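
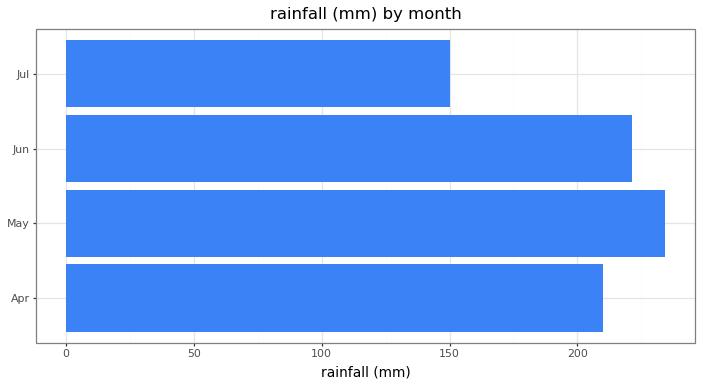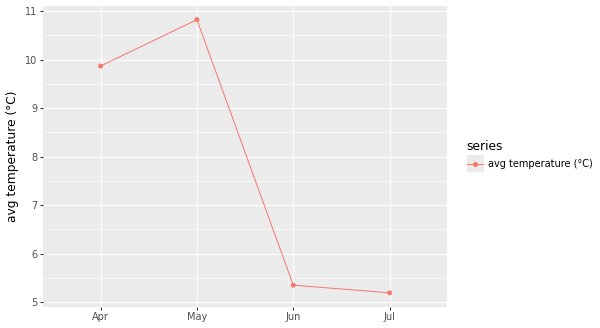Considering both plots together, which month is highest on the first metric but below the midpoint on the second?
Chart 2 median avg temperature (°C) ≈ 8; below-median months: Jun, Jul. Among those, Jun has the highest rainfall (mm) (≈ 225).

Jun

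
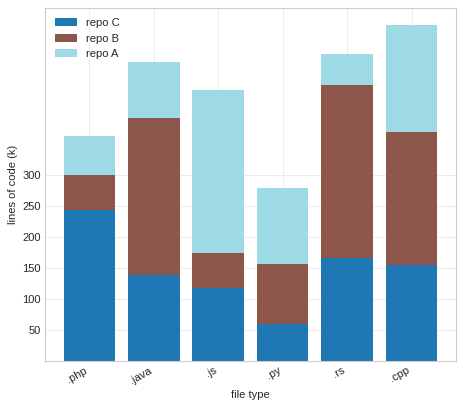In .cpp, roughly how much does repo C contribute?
repo C top ≈ 150, bottom ≈ 0; segment ≈ 150.

≈ 150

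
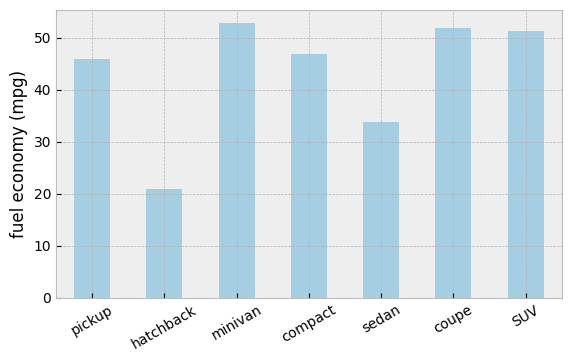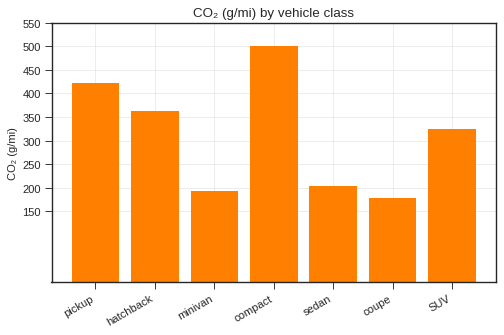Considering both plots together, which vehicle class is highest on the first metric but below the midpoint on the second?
minivan

Chart 2 median CO₂ (g/mi) ≈ 350; below-median vehicle classes: minivan, sedan, coupe. Among those, minivan has the highest fuel economy (mpg) (≈ 55).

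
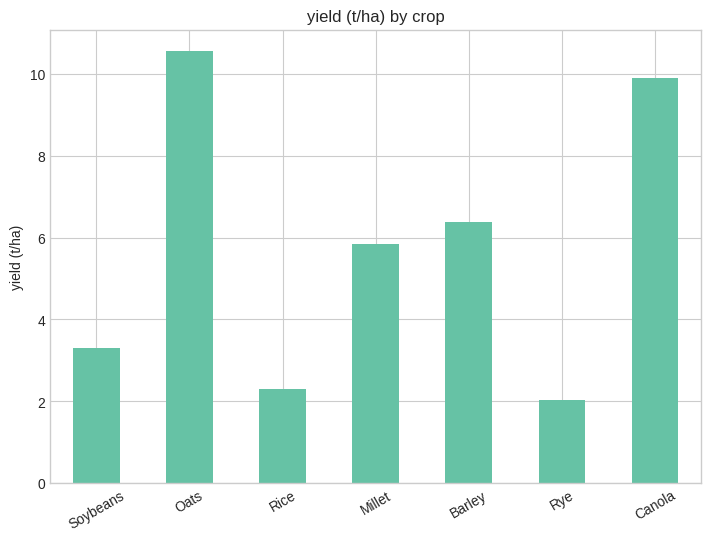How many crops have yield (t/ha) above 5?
Above 5: Oats, Millet, Barley, Canola.

4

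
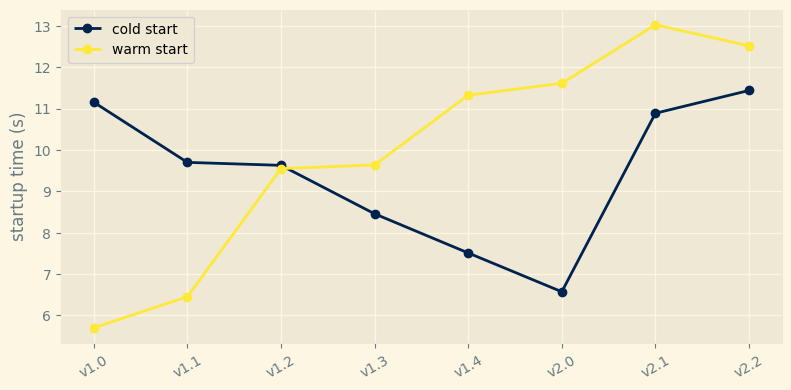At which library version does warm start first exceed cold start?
v1.2: warm start ≈ 10 vs cold start ≈ 10 (not yet); v1.3: warm start ≈ 10 vs cold start ≈ 8 (first crossover).

v1.3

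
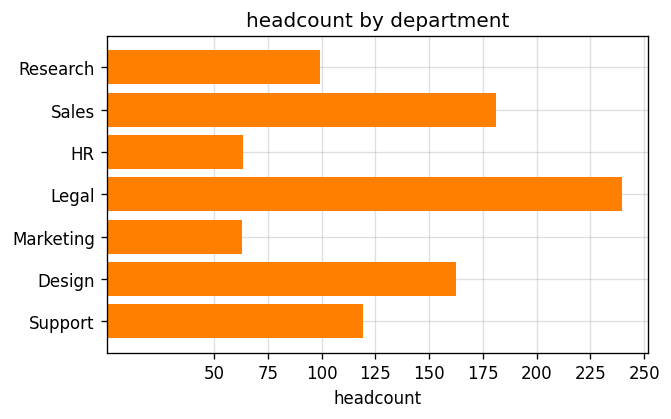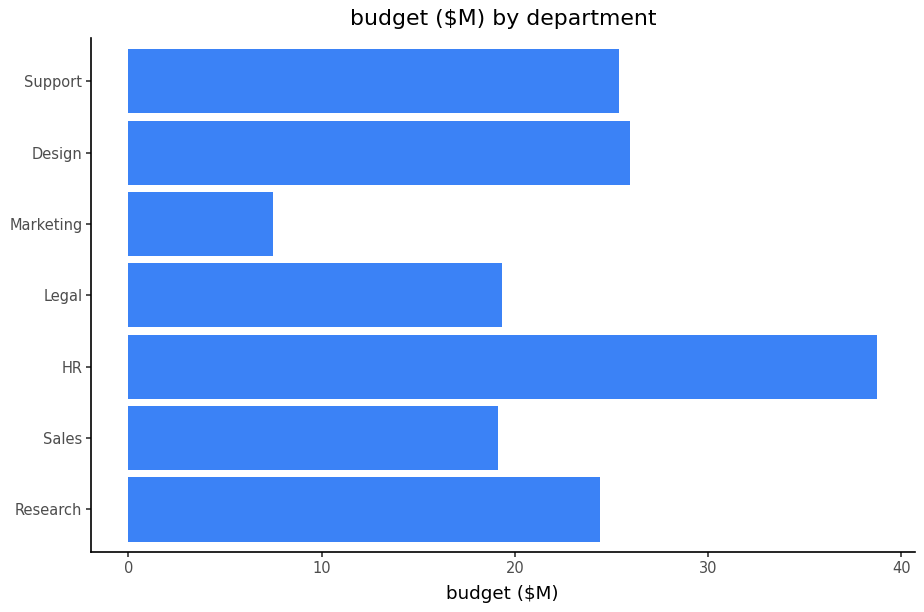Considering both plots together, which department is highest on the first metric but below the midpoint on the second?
Legal

Chart 2 median budget ($M) ≈ 25; below-median departments: Sales, Legal, Marketing. Among those, Legal has the highest headcount (≈ 250).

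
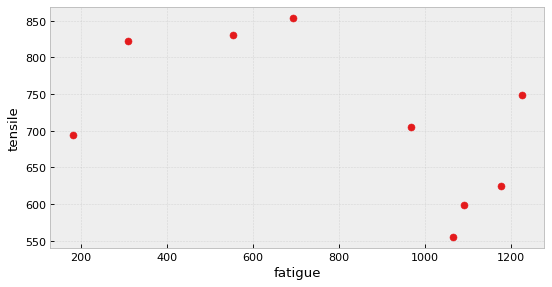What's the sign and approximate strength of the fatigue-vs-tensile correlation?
Points are negatively correlated; moderate (|r| ≈ 0.5).

negative, moderate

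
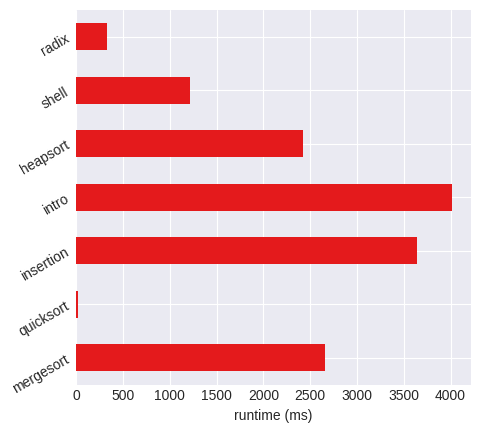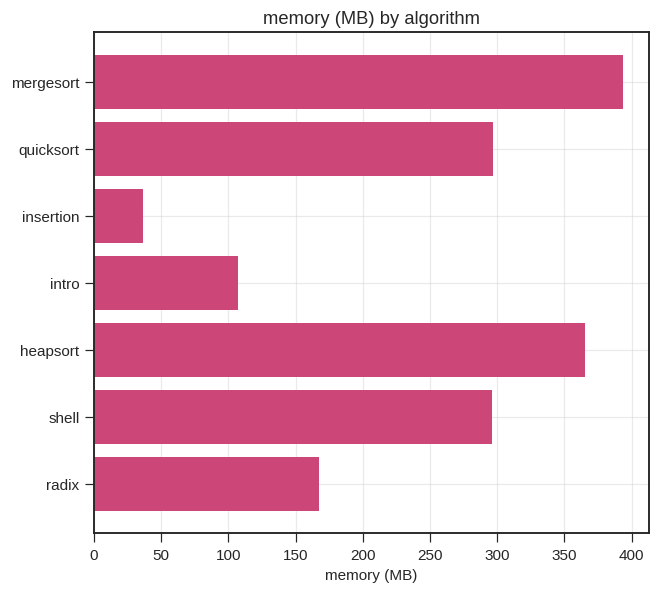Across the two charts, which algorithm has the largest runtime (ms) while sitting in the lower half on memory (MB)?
intro

Chart 2 median memory (MB) ≈ 300; below-median algorithms: insertion, intro, radix. Among those, intro has the highest runtime (ms) (≈ 4000).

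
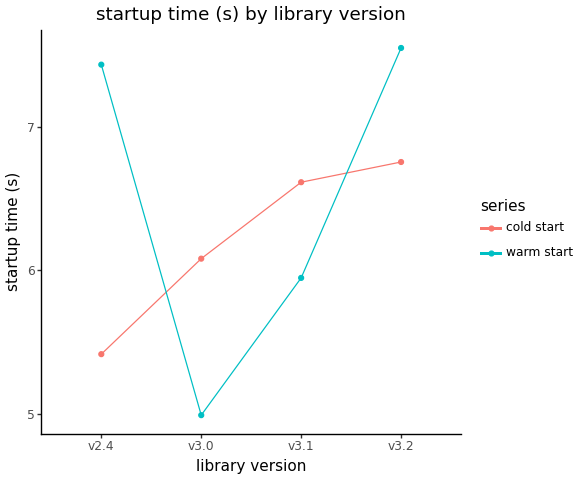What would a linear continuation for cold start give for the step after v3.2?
≈ 7.5

Last three: 6.0, 6.5, 7.0 → slope ≈ 0.5/step → next ≈ 7.5.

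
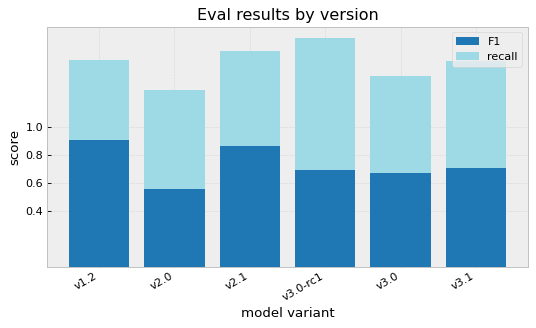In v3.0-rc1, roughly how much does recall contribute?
≈ 1.0

recall top ≈ 1.6, bottom ≈ 0.6; segment ≈ 1.0.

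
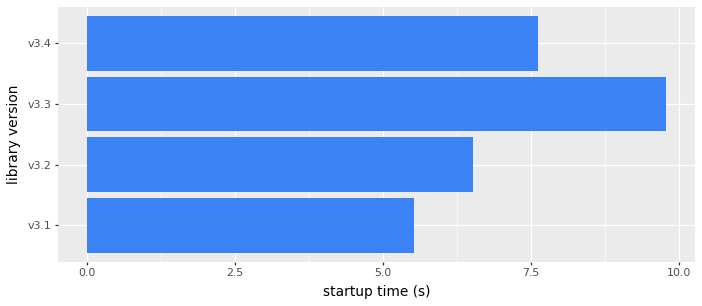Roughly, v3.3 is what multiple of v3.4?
≈ 1.25×

v3.3 ≈ 10, v3.4 ≈ 8; 10/8 ≈ 1.25.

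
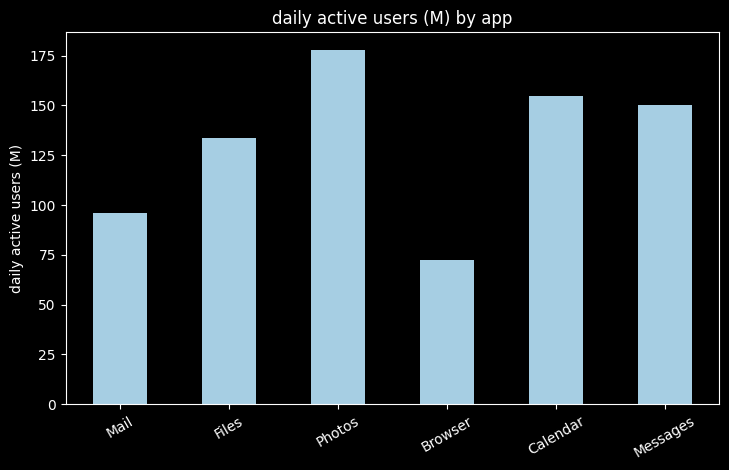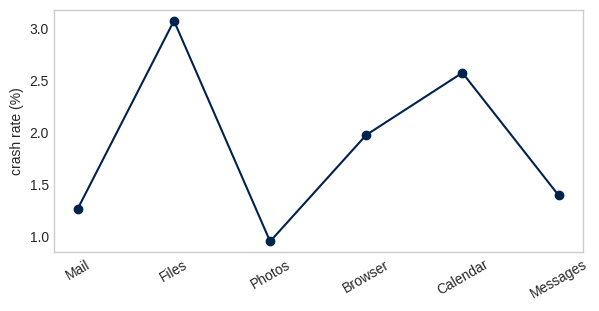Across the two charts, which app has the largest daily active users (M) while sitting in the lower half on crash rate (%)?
Chart 2 median crash rate (%) ≈ 1.5; below-median apps: Mail, Photos, Messages. Among those, Photos has the highest daily active users (M) (≈ 180).

Photos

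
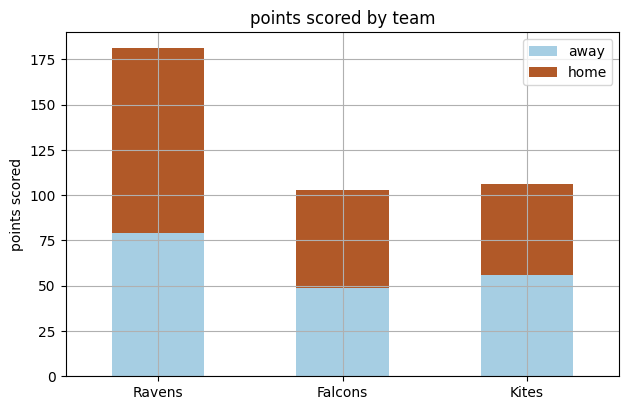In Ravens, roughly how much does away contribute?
≈ 80

away top ≈ 80, bottom ≈ 0; segment ≈ 80.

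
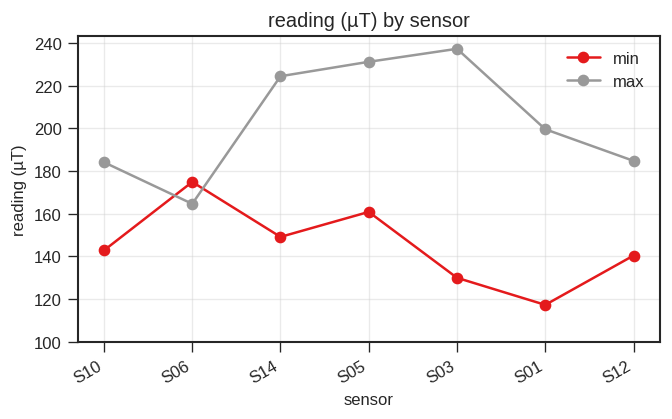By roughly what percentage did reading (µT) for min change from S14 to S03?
S14 ≈ 140, S03 ≈ 120; (120 − 140) / 140 ≈ -14.3%.

≈ -14.3%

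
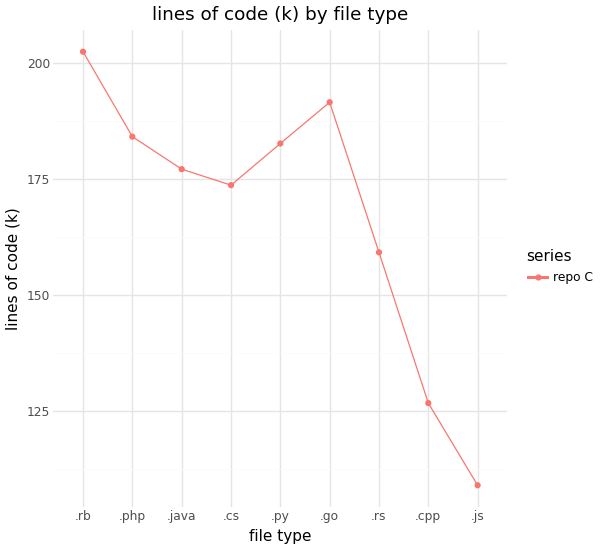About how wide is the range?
Max .rb ≈ 200, min .js ≈ 110; range ≈ 90.

≈ 90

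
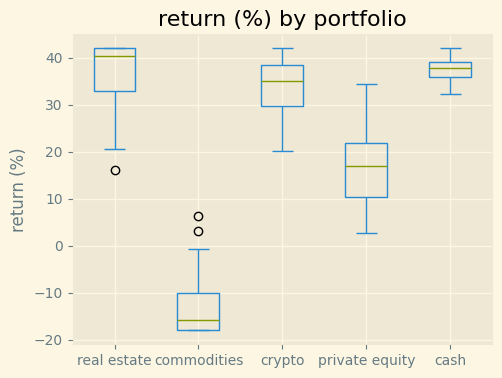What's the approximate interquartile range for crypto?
Q3 ≈ 40, Q1 ≈ 30; IQR ≈ 10.

≈ 10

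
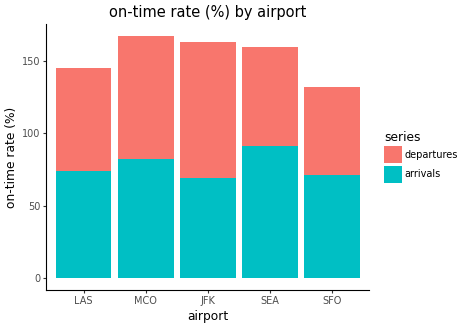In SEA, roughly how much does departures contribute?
≈ 60

departures top ≈ 160, bottom ≈ 100; segment ≈ 60.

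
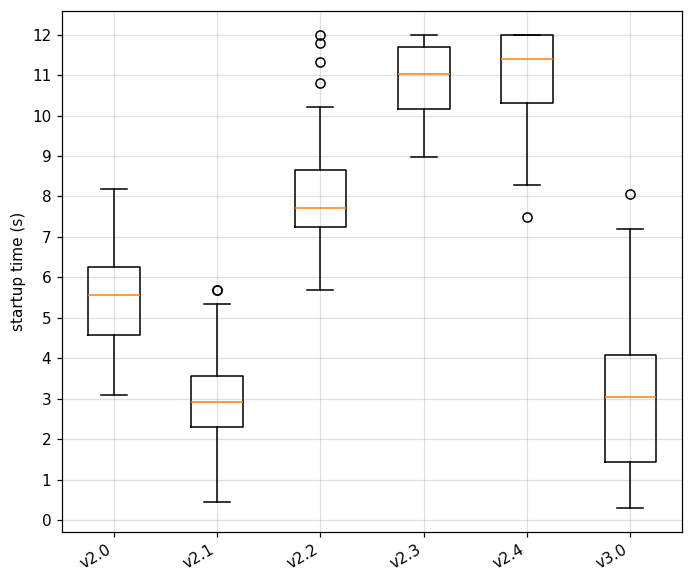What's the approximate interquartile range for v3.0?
Q3 ≈ 4, Q1 ≈ 1; IQR ≈ 3.

≈ 3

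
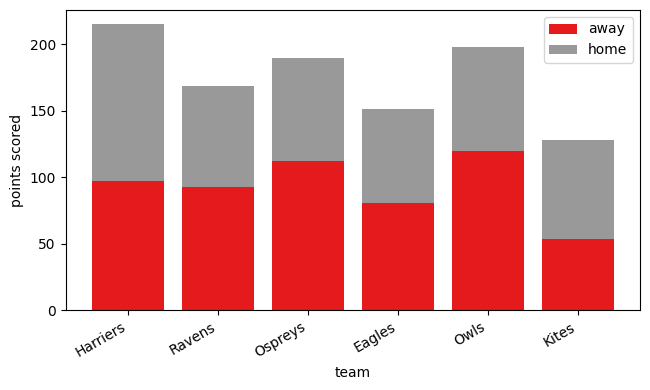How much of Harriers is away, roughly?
away top ≈ 100, bottom ≈ 0; segment ≈ 100.

≈ 100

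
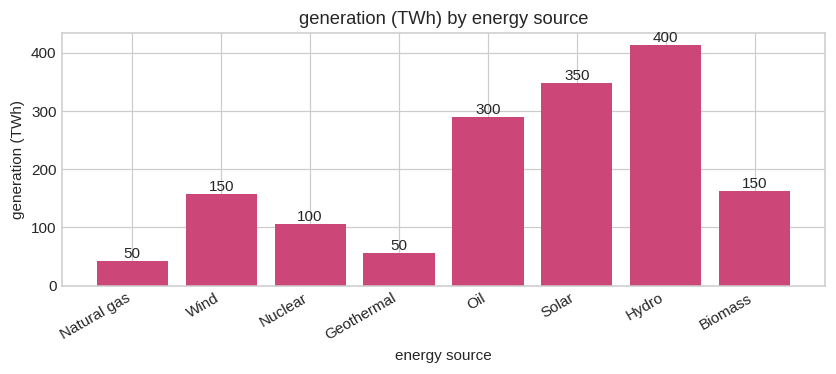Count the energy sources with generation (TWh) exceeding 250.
Above 250: Oil, Solar, Hydro.

3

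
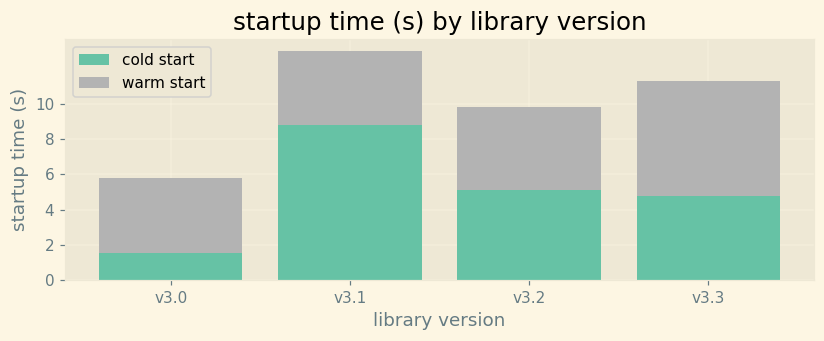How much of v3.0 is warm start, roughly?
warm start top ≈ 6, bottom ≈ 2; segment ≈ 4.

≈ 4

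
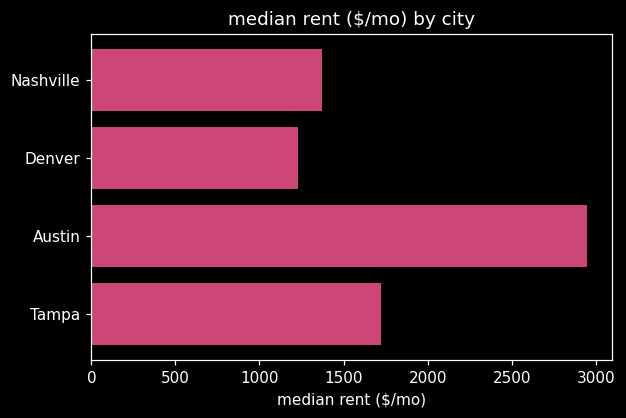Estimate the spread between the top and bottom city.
Max Austin ≈ 3000, min Denver ≈ 1000; range ≈ 2000.

≈ 2000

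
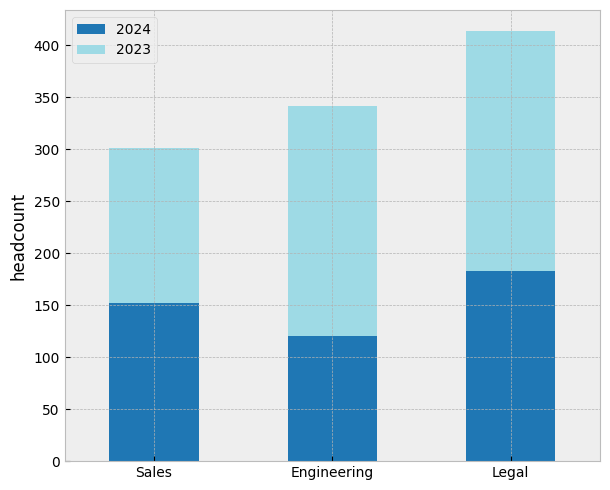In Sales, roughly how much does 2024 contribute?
≈ 150

2024 top ≈ 150, bottom ≈ 0; segment ≈ 150.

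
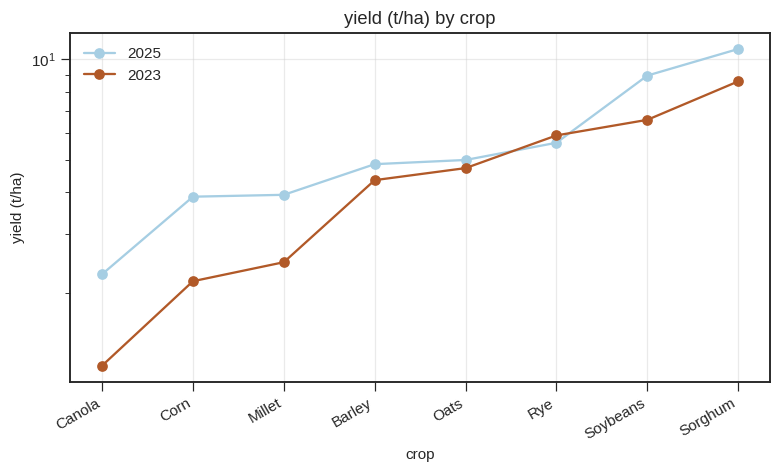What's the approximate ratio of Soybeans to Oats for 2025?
≈ 1.8×

Soybeans ≈ 9, Oats ≈ 5; 9/5 ≈ 1.8.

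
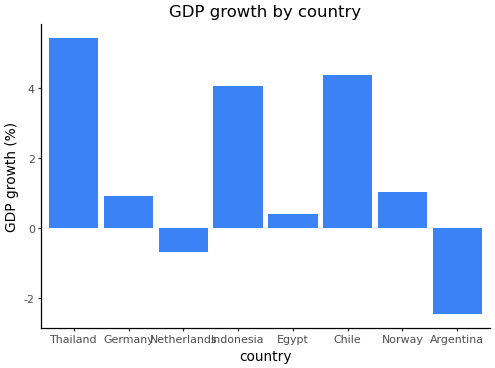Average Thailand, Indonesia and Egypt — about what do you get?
(5 + 4 + 0) / 3 ≈ 3.

≈ 3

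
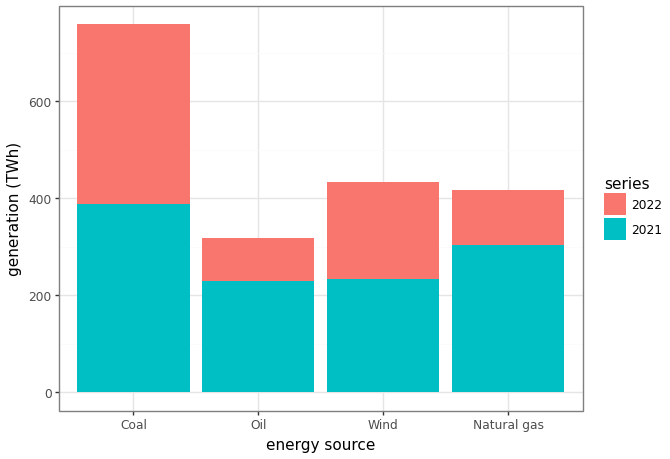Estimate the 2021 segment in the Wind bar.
2021 top ≈ 200, bottom ≈ 0; segment ≈ 200.

≈ 200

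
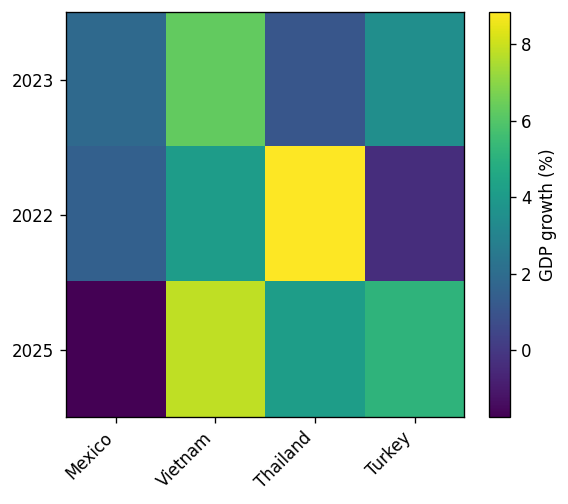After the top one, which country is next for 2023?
Top 3 for 2023: Vietnam ≈ 6, Turkey ≈ 4, Mexico ≈ 2.

Turkey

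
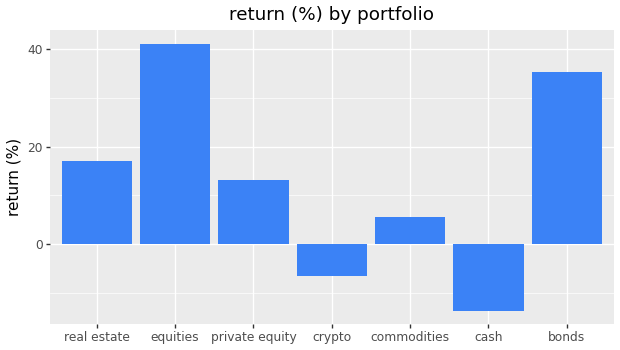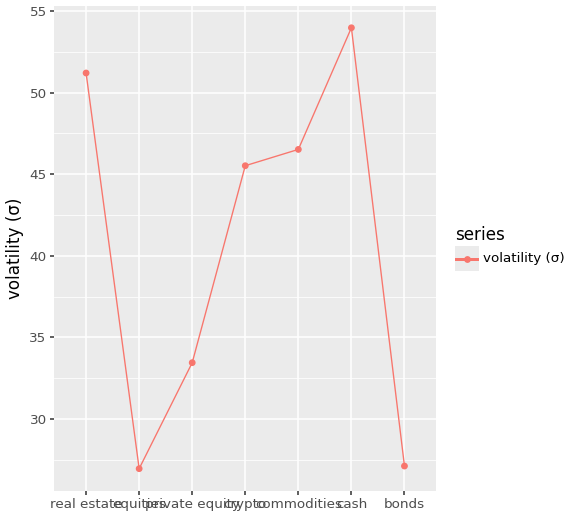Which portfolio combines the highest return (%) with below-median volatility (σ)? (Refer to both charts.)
equities

Chart 2 median volatility (σ) ≈ 45; below-median portfolios: equities, private equity, bonds. Among those, equities has the highest return (%) (≈ 40).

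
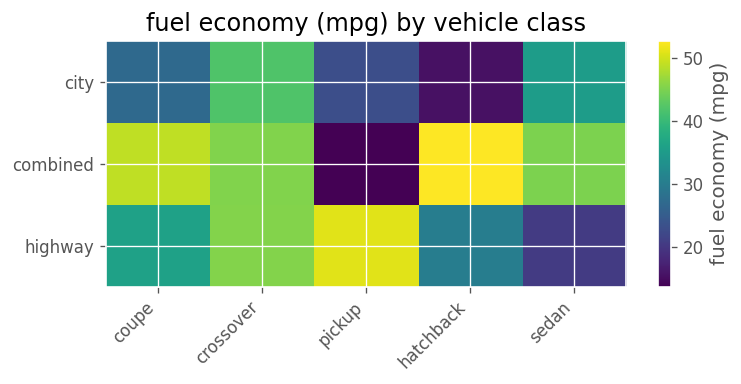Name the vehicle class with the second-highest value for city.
sedan

Top 3 for city: crossover ≈ 40, sedan ≈ 35, coupe ≈ 25.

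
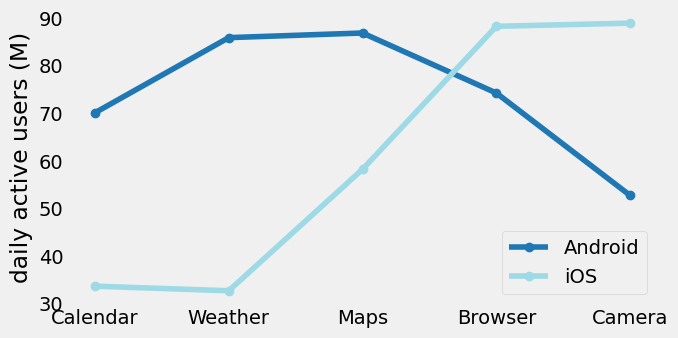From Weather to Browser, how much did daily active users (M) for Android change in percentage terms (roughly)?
Weather ≈ 85, Browser ≈ 75; (75 − 85) / 85 ≈ -11.8%.

≈ -11.8%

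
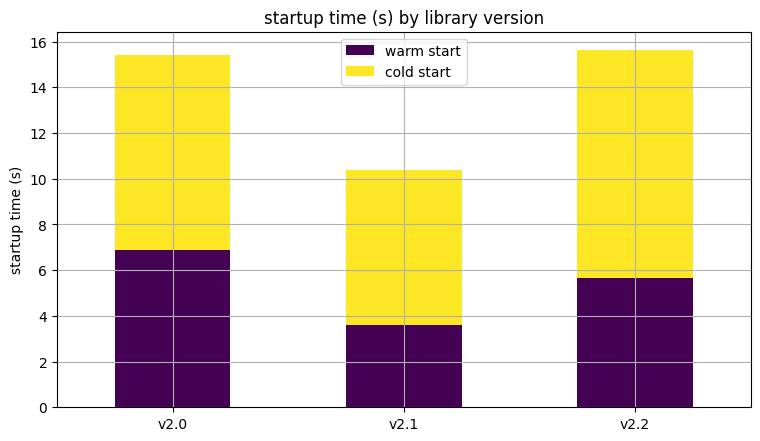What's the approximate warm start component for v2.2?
warm start top ≈ 6, bottom ≈ 0; segment ≈ 6.

≈ 6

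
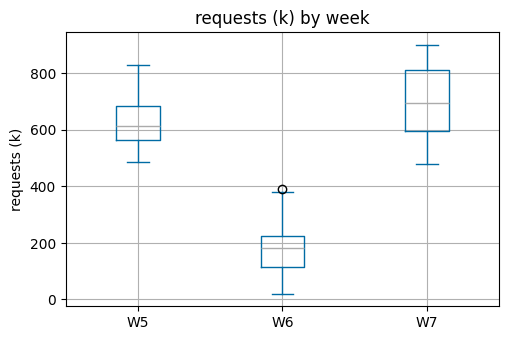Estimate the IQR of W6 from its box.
Q3 ≈ 200, Q1 ≈ 100; IQR ≈ 100.

≈ 100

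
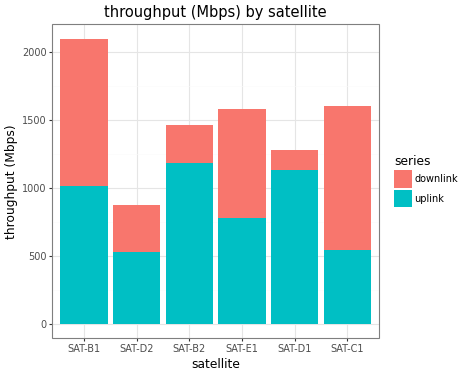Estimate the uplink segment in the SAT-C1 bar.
≈ 600

uplink top ≈ 600, bottom ≈ 0; segment ≈ 600.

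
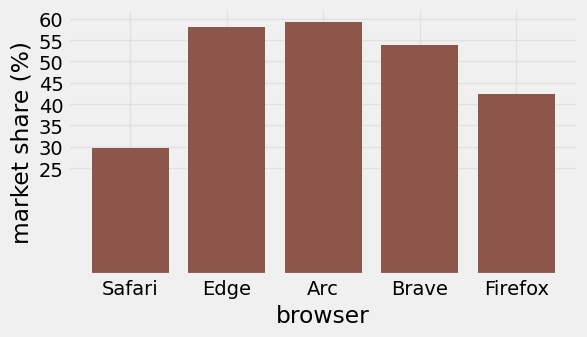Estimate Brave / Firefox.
Brave ≈ 55, Firefox ≈ 40; 55/40 ≈ 1.38.

≈ 1.38×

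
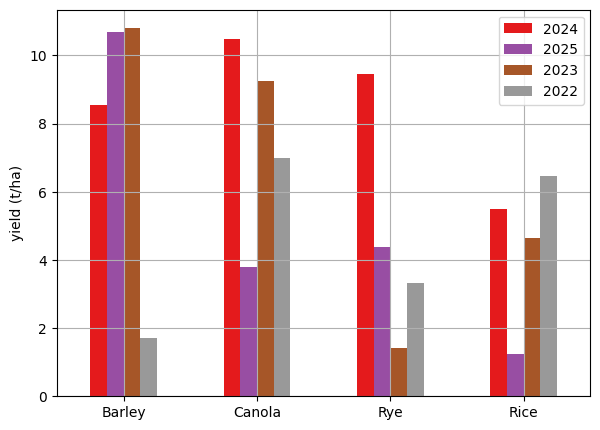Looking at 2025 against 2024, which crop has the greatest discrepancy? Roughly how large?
Canola: 2025 ≈ 4, 2024 ≈ 10 → gap ≈ 6. Next-largest (Rye) is only ≈ 5.

Canola, ≈ 6 t/ha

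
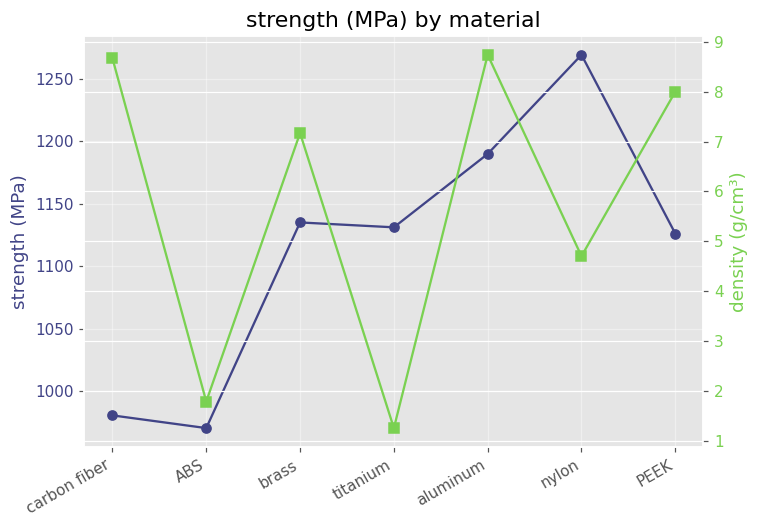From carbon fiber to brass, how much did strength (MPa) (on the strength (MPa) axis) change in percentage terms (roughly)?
carbon fiber ≈ 975, brass ≈ 1125; (1125 − 975) / 975 ≈ +15.4%.

≈ +15.4%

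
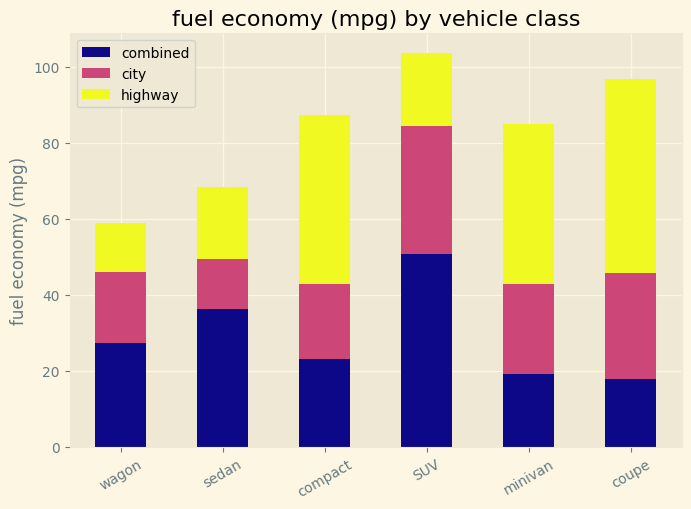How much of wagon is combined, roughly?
combined top ≈ 30, bottom ≈ 0; segment ≈ 30.

≈ 30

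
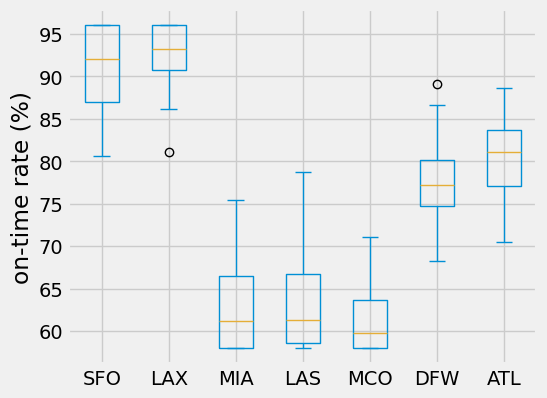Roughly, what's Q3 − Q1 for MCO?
≈ 5

Q3 ≈ 65, Q1 ≈ 60; IQR ≈ 5.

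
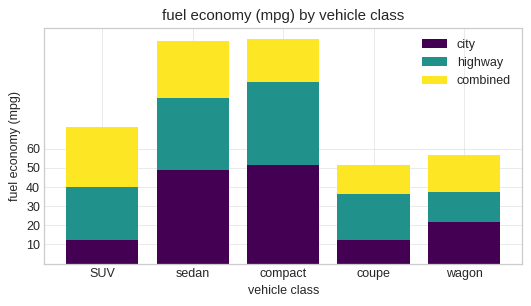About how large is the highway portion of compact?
≈ 40

highway top ≈ 90, bottom ≈ 50; segment ≈ 40.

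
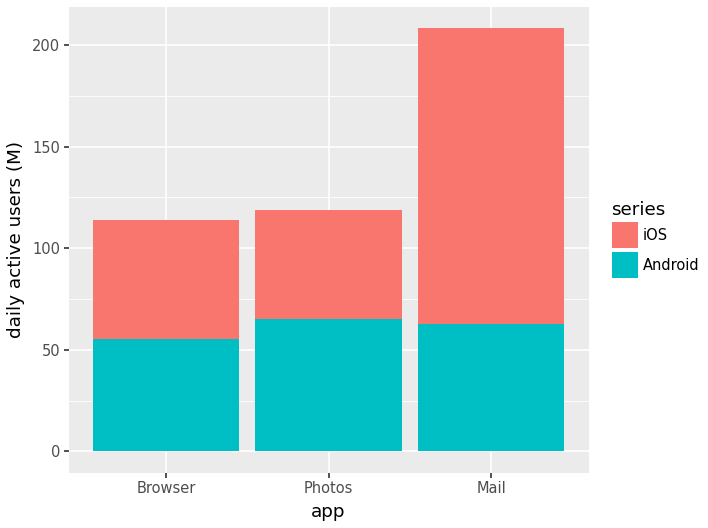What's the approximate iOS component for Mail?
iOS top ≈ 200, bottom ≈ 60; segment ≈ 140.

≈ 140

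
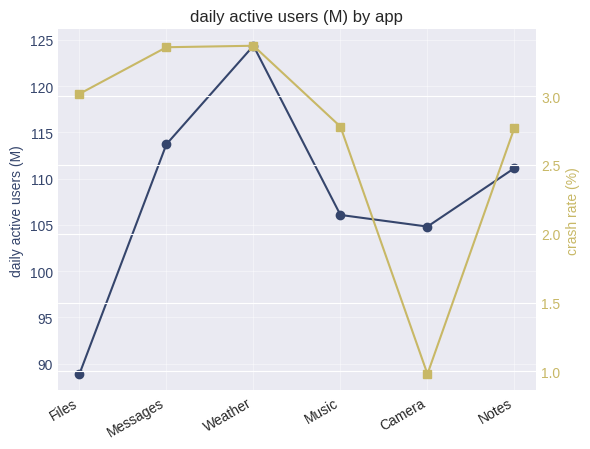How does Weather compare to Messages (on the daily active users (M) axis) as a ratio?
≈ 1.09×

Weather ≈ 125, Messages ≈ 115; 125/115 ≈ 1.09.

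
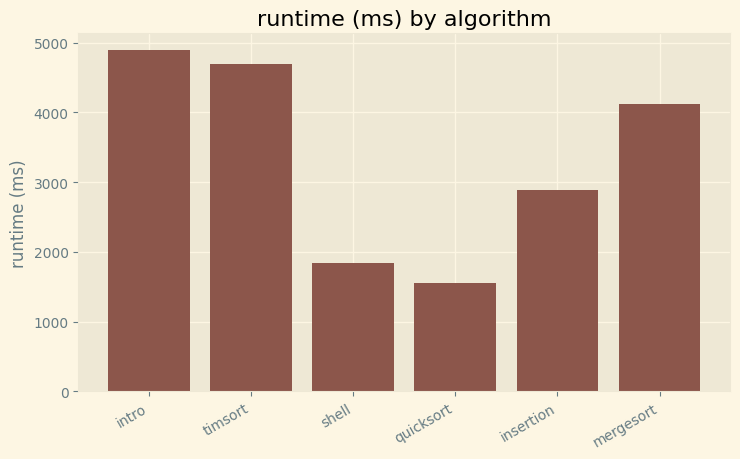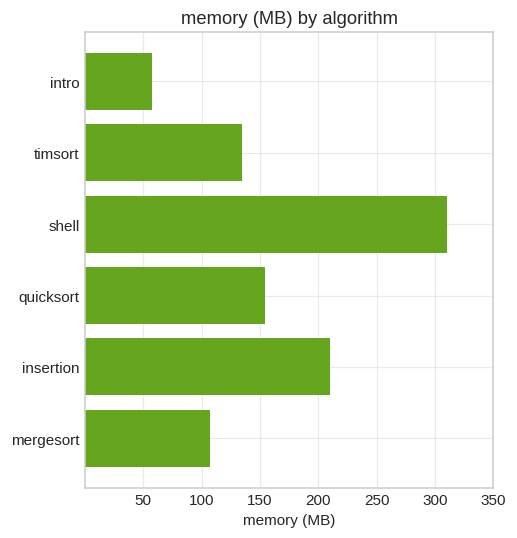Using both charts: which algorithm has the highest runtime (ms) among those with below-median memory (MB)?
Chart 2 median memory (MB) ≈ 150; below-median algorithms: intro, timsort, mergesort. Among those, intro has the highest runtime (ms) (≈ 5000).

intro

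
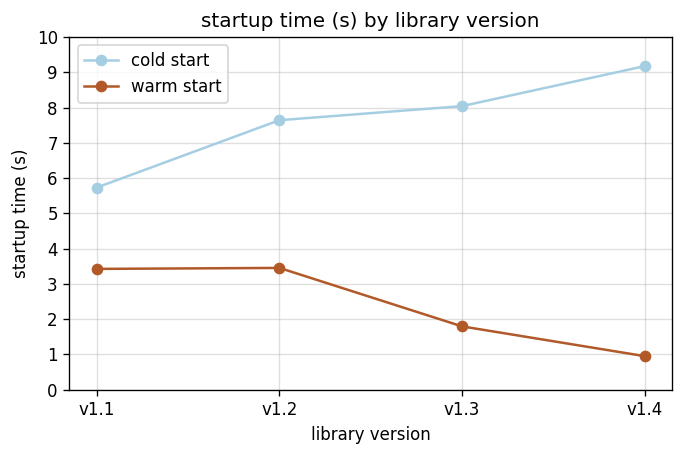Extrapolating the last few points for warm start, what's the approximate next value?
≈ 0

Last three: 3, 2, 1 → slope ≈ -1/step → next ≈ 0.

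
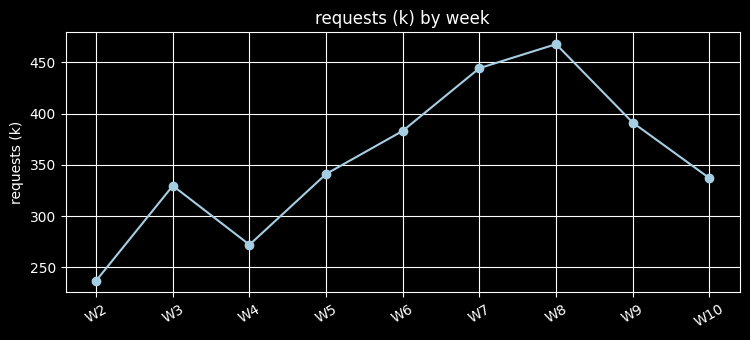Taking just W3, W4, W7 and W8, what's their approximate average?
(320 + 280 + 440 + 460) / 4 ≈ 375.

≈ 375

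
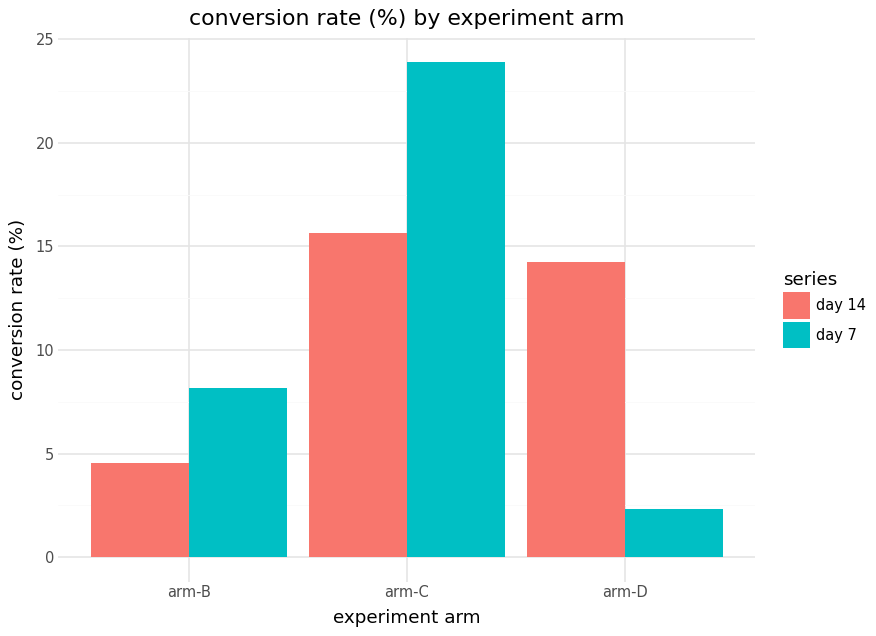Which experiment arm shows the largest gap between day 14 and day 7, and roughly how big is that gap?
arm-D: day 14 ≈ 14, day 7 ≈ 2 → gap ≈ 12. Next-largest (arm-C) is only ≈ 8.

arm-D, ≈ 12 %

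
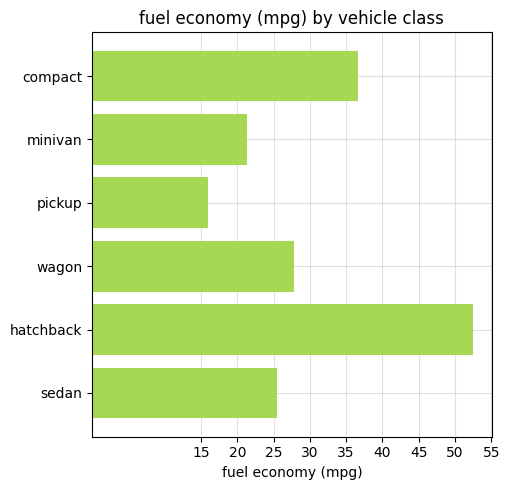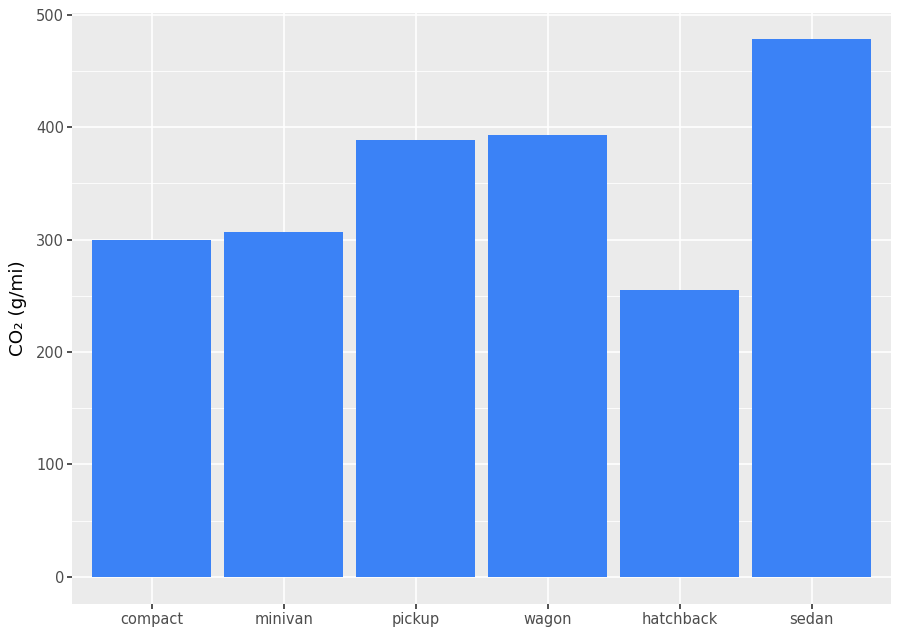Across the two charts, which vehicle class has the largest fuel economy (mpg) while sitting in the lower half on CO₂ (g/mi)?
Chart 2 median CO₂ (g/mi) ≈ 350; below-median vehicle classes: compact, minivan, hatchback. Among those, hatchback has the highest fuel economy (mpg) (≈ 50).

hatchback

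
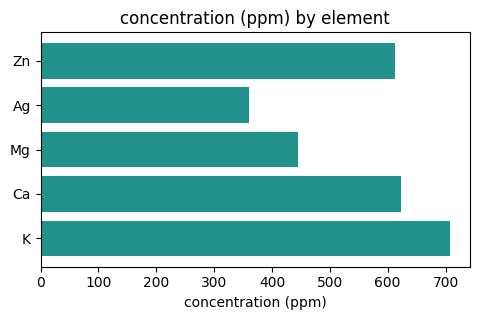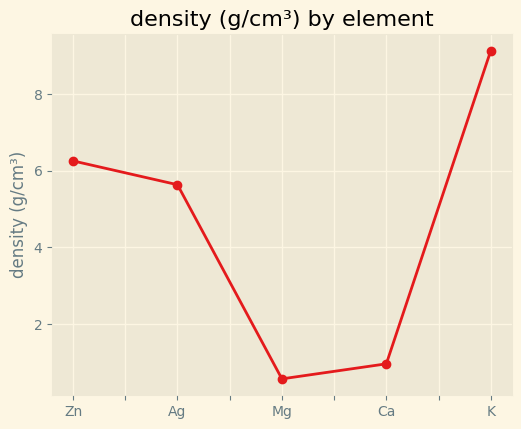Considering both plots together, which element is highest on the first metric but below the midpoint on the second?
Ca

Chart 2 median density (g/cm³) ≈ 6; below-median elements: Mg, Ca. Among those, Ca has the highest concentration (ppm) (≈ 600).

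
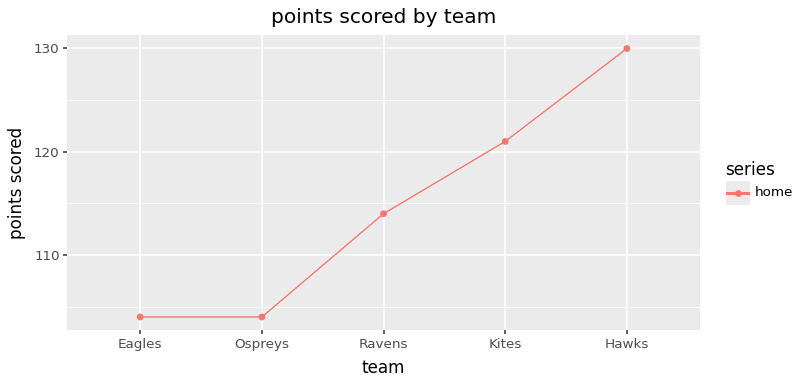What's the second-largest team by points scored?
Top 3: Hawks ≈ 130, Kites ≈ 120, Ravens ≈ 115.

Kites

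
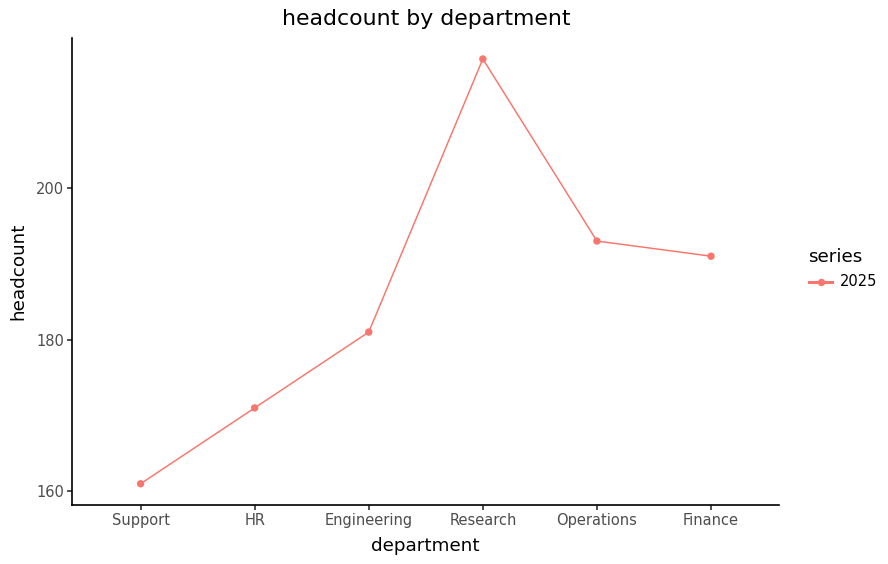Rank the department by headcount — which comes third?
Top 4: Research ≈ 215, Operations ≈ 195, Finance ≈ 190, Engineering ≈ 180.

Finance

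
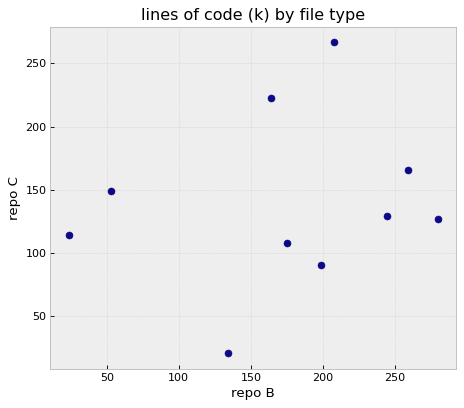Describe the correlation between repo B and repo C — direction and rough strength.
Points are roughly uncorrelated; weak (|r| ≈ 0.2).

no clear correlation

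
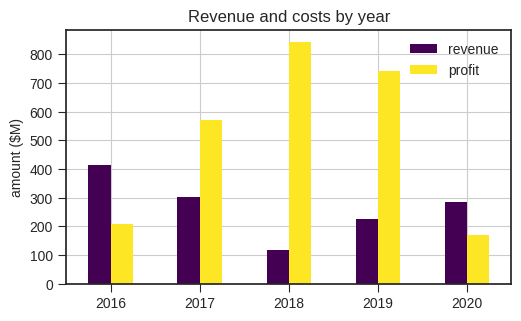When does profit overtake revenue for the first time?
2017

2016: profit ≈ 200 vs revenue ≈ 400 (not yet); 2017: profit ≈ 600 vs revenue ≈ 300 (first crossover).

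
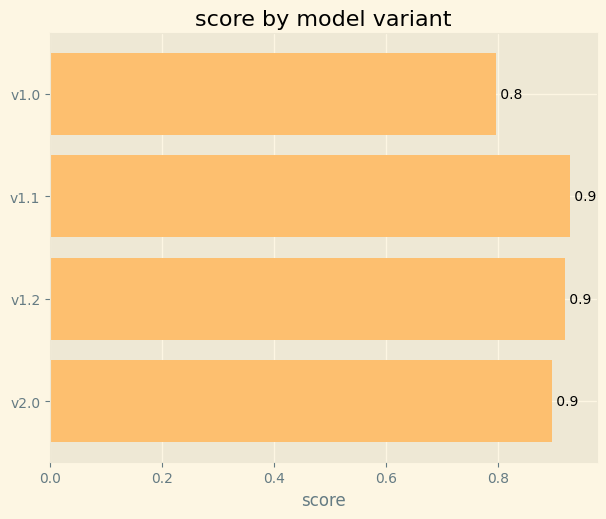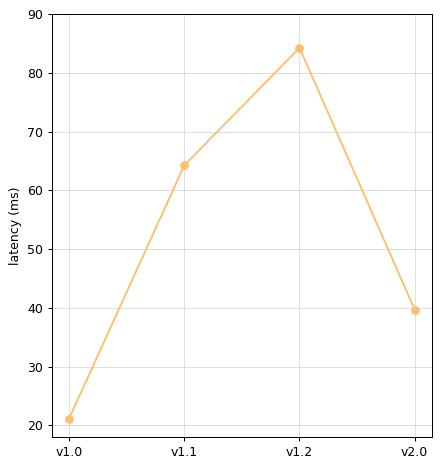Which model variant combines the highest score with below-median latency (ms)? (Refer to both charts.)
v2.0

Chart 2 median latency (ms) ≈ 50; below-median model variants: v1.0, v2.0. Among those, v2.0 has the highest score (≈ 0.9).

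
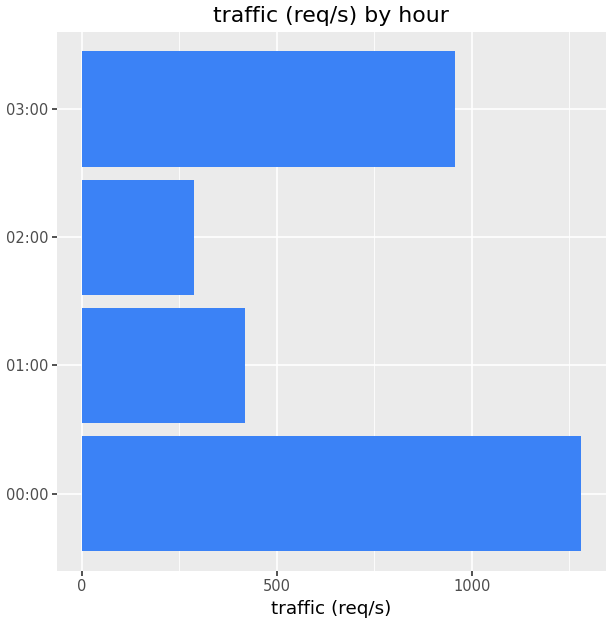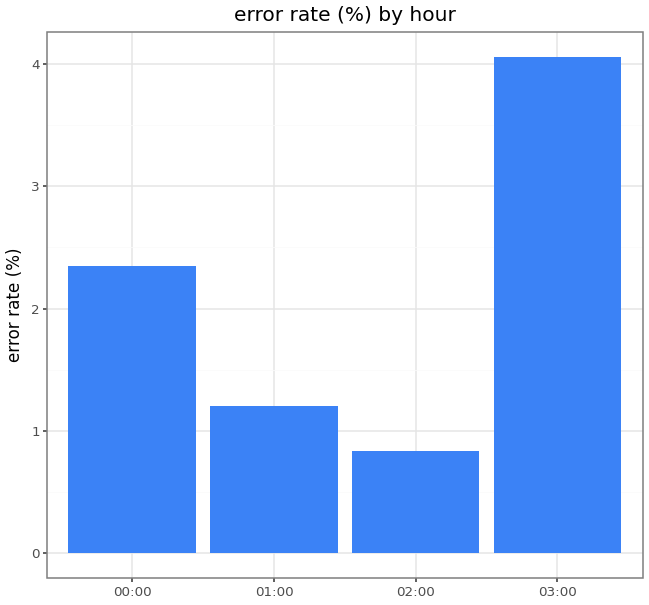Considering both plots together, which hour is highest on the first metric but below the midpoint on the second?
Chart 2 median error rate (%) ≈ 2; below-median hours: 01:00, 02:00. Among those, 01:00 has the highest traffic (req/s) (≈ 400).

01:00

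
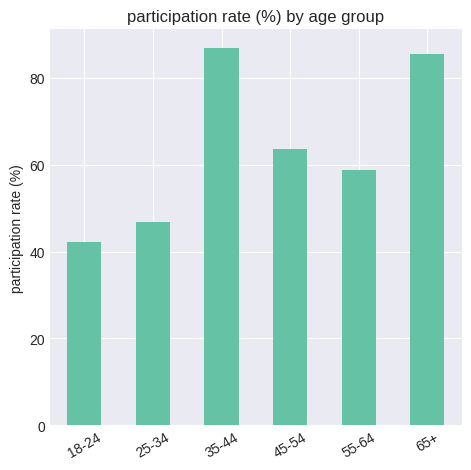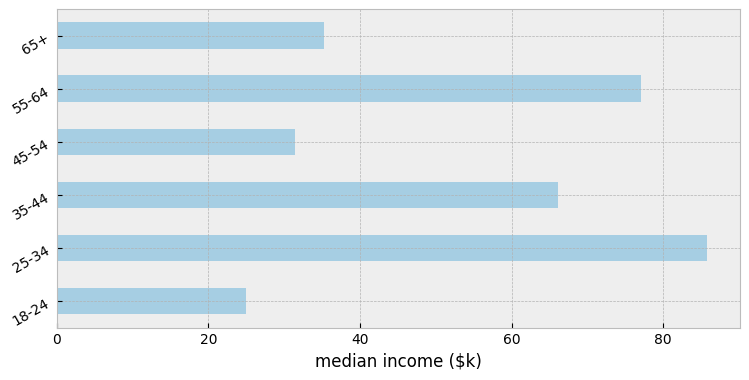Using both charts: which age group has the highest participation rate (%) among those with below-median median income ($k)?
65+

Chart 2 median median income ($k) ≈ 50; below-median age groups: 18-24, 45-54, 65+. Among those, 65+ has the highest participation rate (%) (≈ 90).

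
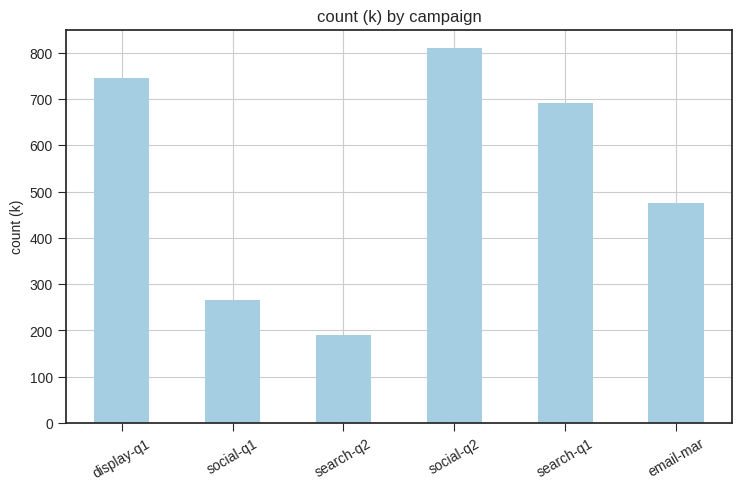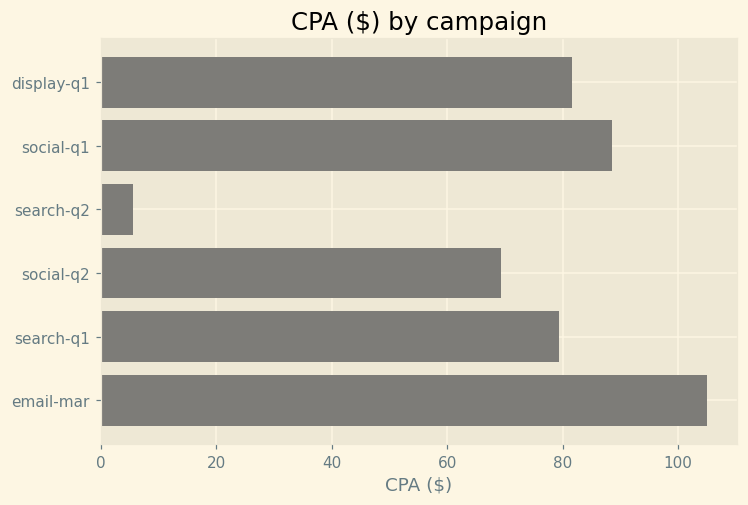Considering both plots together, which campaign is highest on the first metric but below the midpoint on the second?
social-q2

Chart 2 median CPA ($) ≈ 80; below-median campaigns: search-q2, social-q2, search-q1. Among those, social-q2 has the highest count (k) (≈ 800).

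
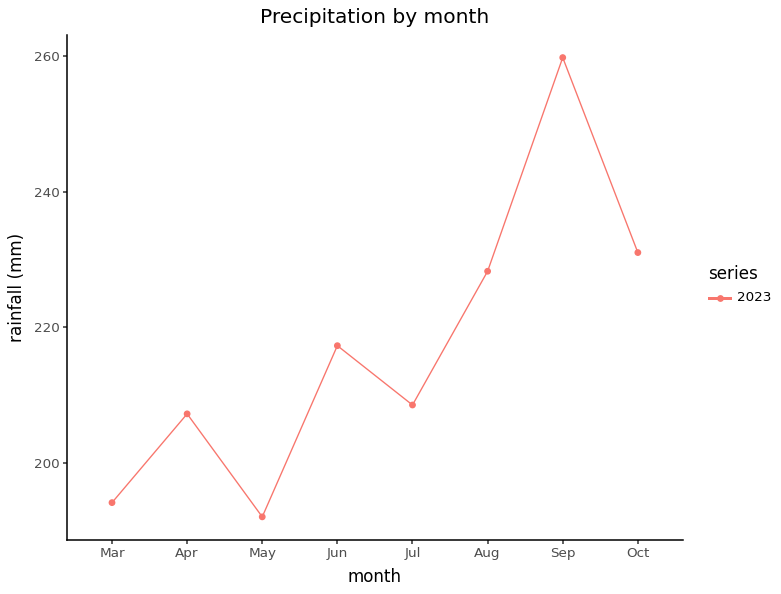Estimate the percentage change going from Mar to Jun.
≈ +15.8%

Mar ≈ 190, Jun ≈ 220; (220 − 190) / 190 ≈ +15.8%.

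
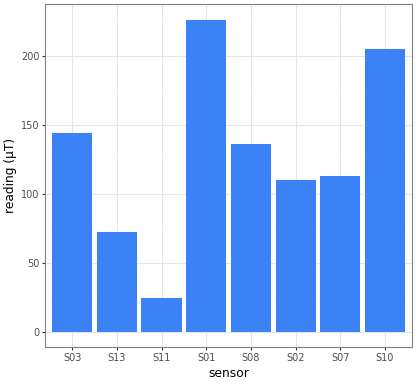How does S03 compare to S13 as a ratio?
S03 ≈ 140, S13 ≈ 80; 140/80 ≈ 1.75.

≈ 1.75×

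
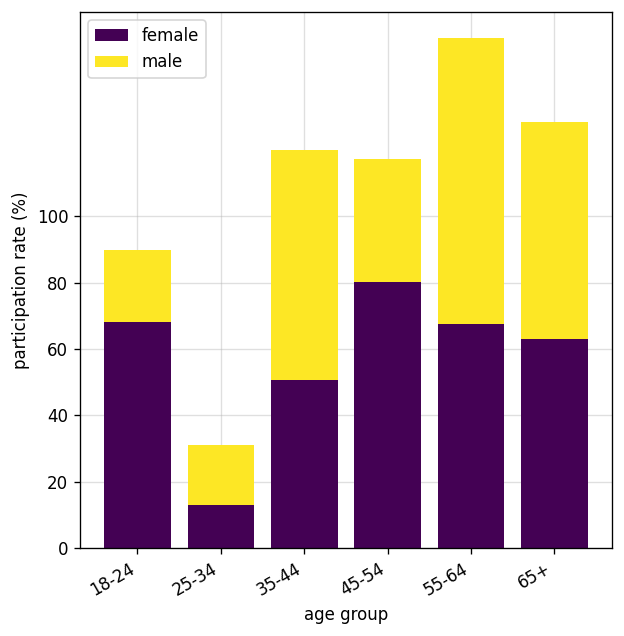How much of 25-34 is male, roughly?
≈ 20

male top ≈ 40, bottom ≈ 20; segment ≈ 20.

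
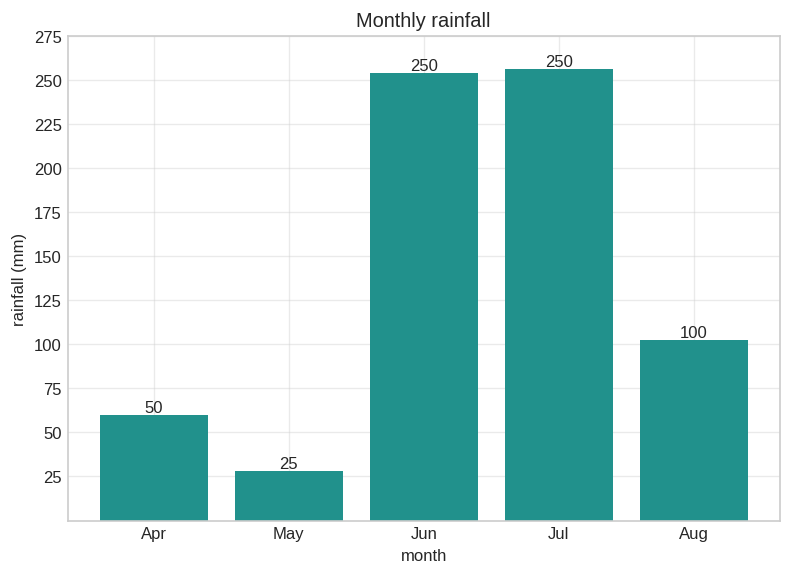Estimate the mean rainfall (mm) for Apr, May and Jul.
(50 + 25 + 250) / 3 ≈ 108.

≈ 108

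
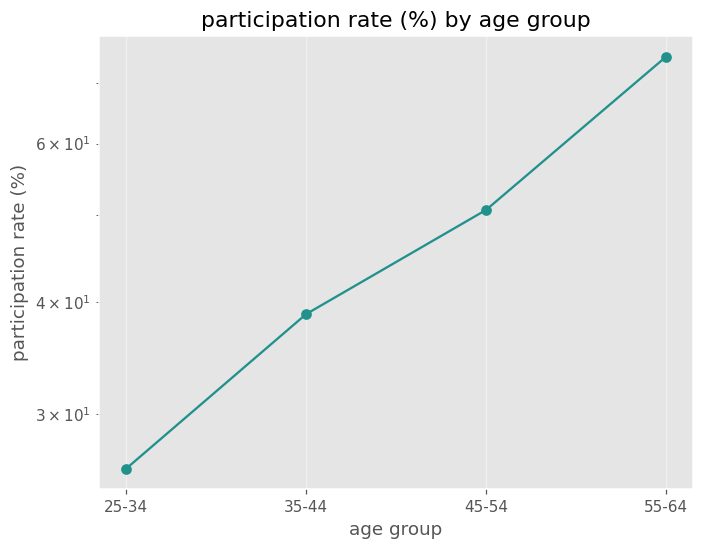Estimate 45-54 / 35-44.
45-54 ≈ 50, 35-44 ≈ 40; 50/40 ≈ 1.25.

≈ 1.25×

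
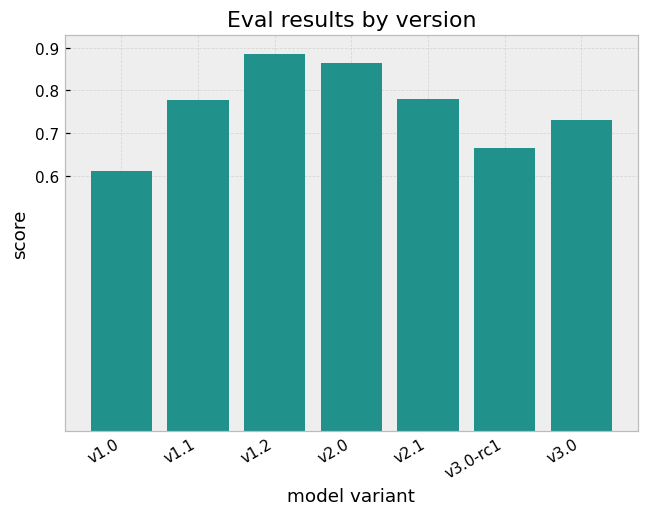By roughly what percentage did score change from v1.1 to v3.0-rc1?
v1.1 ≈ 0.8, v3.0-rc1 ≈ 0.7; (0.7 − 0.8) / 0.8 ≈ -12.5%.

≈ -12.5%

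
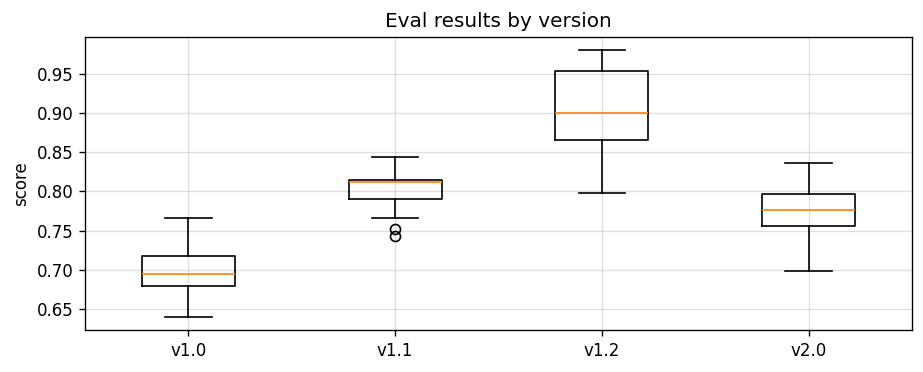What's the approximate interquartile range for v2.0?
Q3 ≈ 0.80, Q1 ≈ 0.76; IQR ≈ 0.04.

≈ 0.04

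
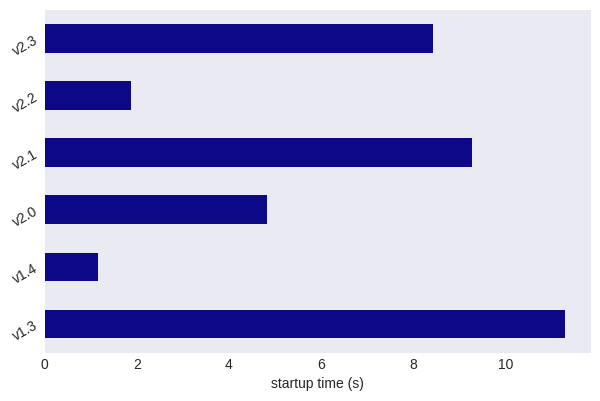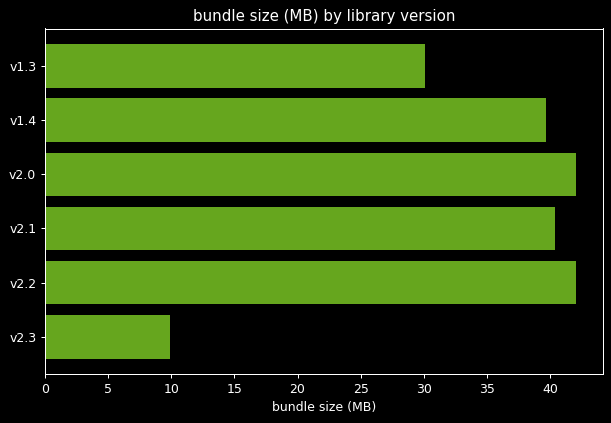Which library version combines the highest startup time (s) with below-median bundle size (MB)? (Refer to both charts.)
Chart 2 median bundle size (MB) ≈ 40; below-median library versions: v1.3, v1.4, v2.3. Among those, v1.3 has the highest startup time (s) (≈ 12).

v1.3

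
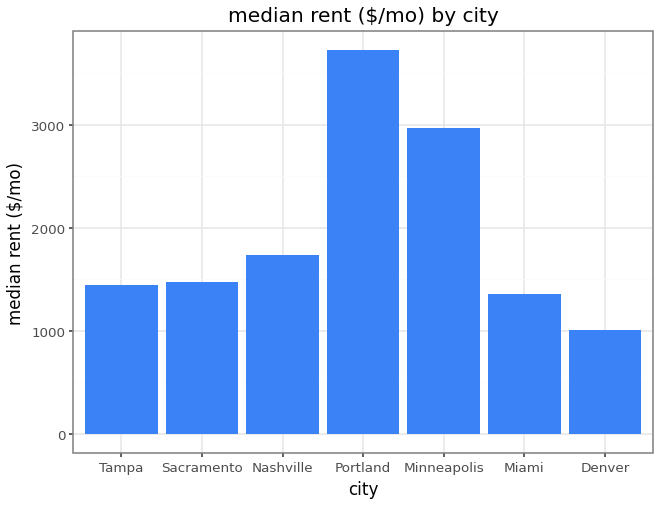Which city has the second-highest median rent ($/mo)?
Top 3: Portland ≈ 3500, Minneapolis ≈ 3000, Nashville ≈ 1500.

Minneapolis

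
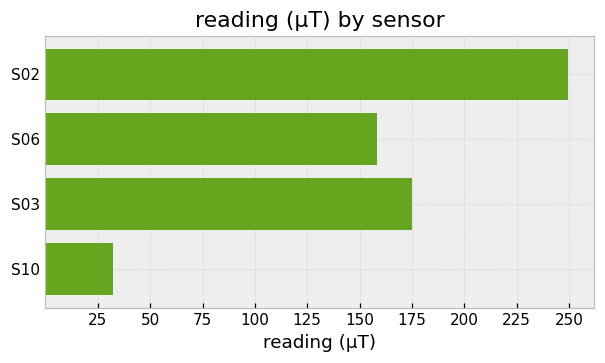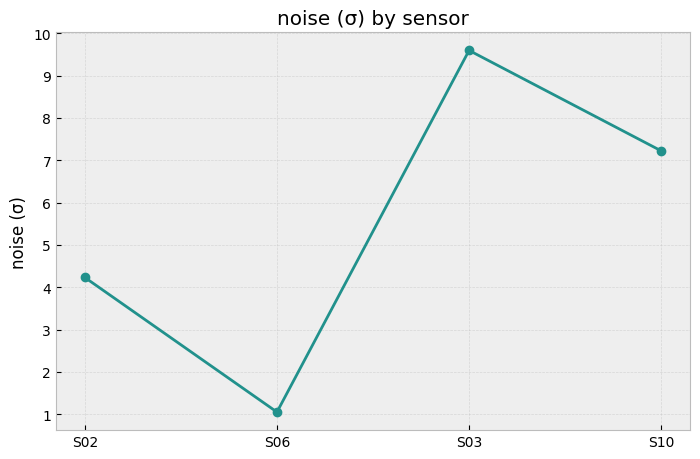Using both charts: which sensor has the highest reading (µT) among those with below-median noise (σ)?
Chart 2 median noise (σ) ≈ 6; below-median sensors: S02, S06. Among those, S02 has the highest reading (µT) (≈ 250).

S02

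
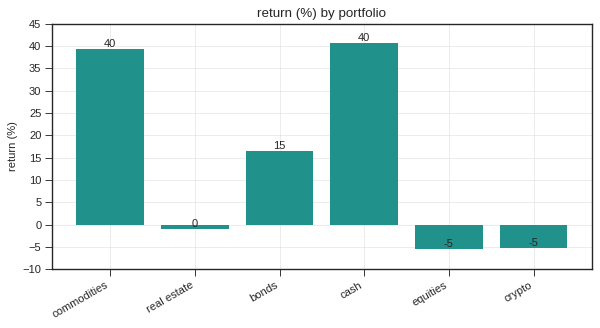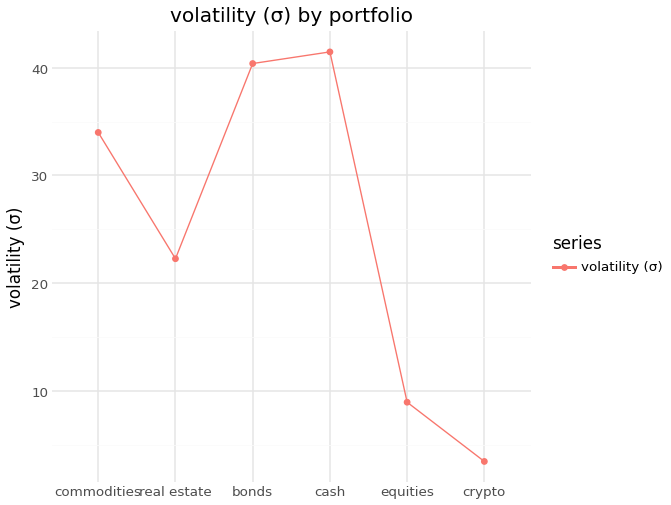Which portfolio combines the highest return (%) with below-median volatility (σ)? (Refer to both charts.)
Chart 2 median volatility (σ) ≈ 30; below-median portfolios: real estate, equities, crypto. Among those, real estate has the highest return (%) (≈ 0).

real estate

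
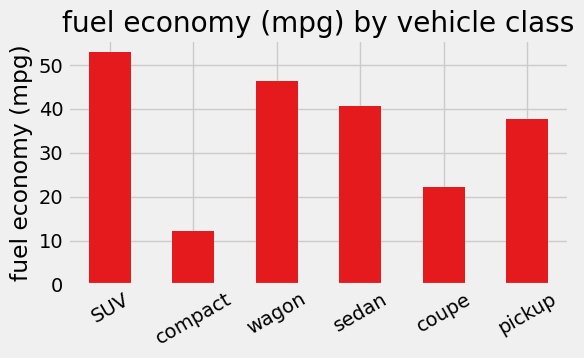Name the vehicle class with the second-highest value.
wagon

Top 3: SUV ≈ 55, wagon ≈ 45, sedan ≈ 40.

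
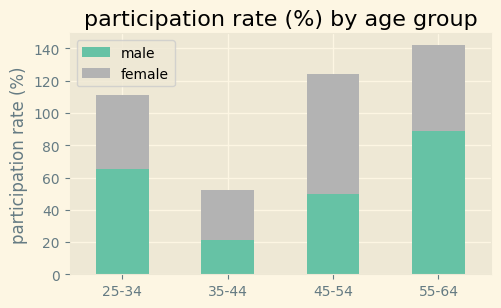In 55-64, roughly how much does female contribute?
female top ≈ 140, bottom ≈ 80; segment ≈ 60.

≈ 60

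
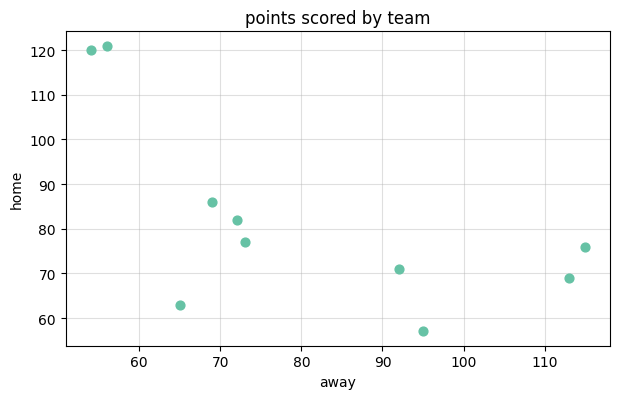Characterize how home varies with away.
Points are negatively correlated; moderate (|r| ≈ 0.6).

negative, moderate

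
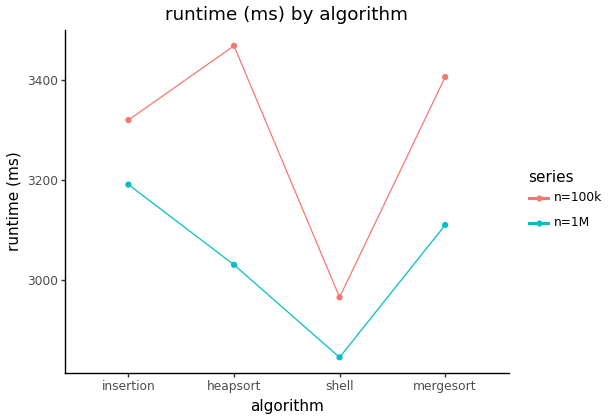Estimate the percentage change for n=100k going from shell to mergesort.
≈ +13.3%

shell ≈ 3000, mergesort ≈ 3400; (3400 − 3000) / 3000 ≈ +13.3%.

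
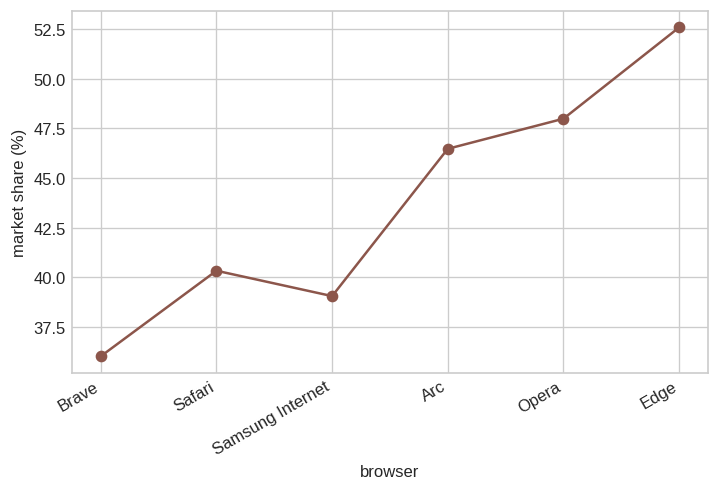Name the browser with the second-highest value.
Opera

Top 3: Edge ≈ 52, Opera ≈ 48, Arc ≈ 46.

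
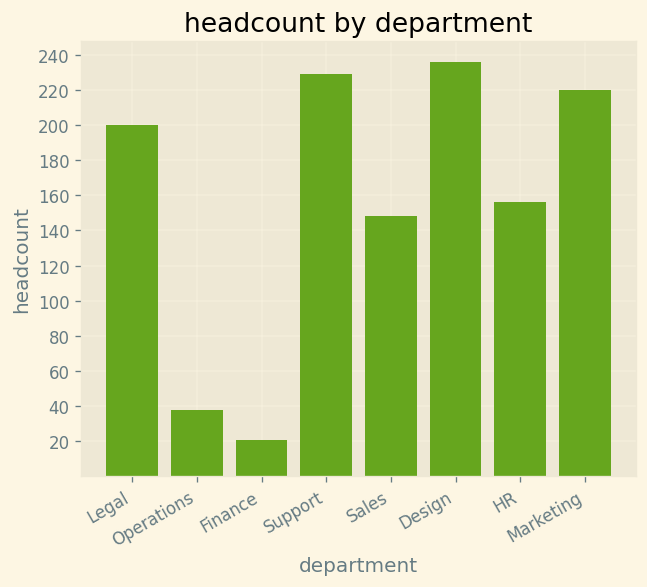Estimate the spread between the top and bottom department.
Max Design ≈ 240, min Finance ≈ 20; range ≈ 220.

≈ 220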